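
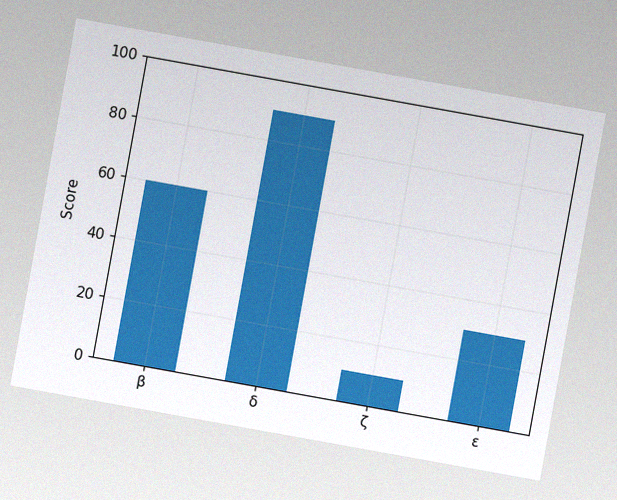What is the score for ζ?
10

The chart is tilted about 10° clockwise, with some photo noise. Reading along the chart's y-axis, the ζ bar reaches 10.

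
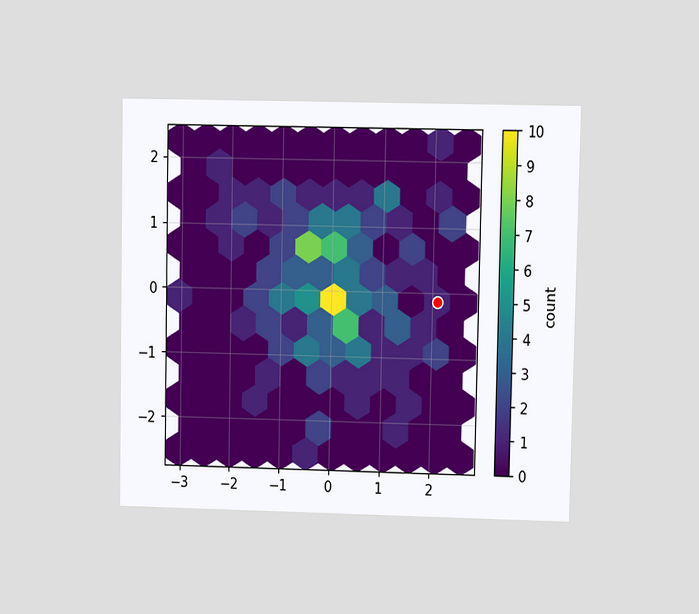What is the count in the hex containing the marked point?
The chart is viewed at a slight angle. The marked hex reads 1 on the colorbar.

1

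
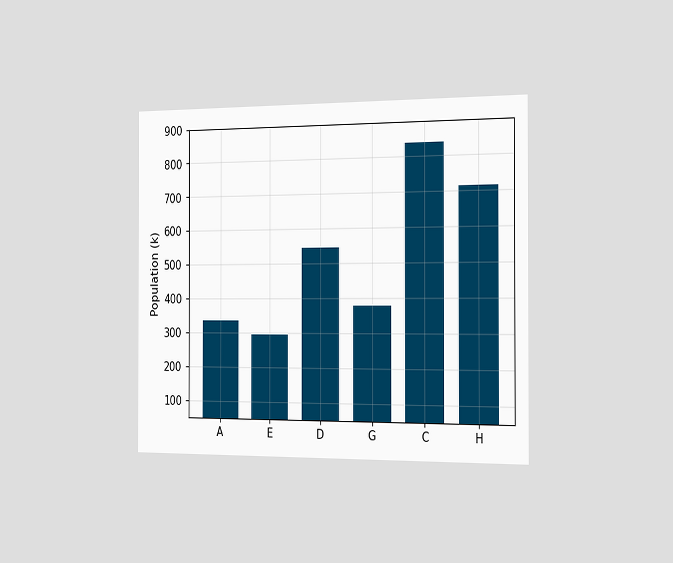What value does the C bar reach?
840k

The chart is viewed slightly from the right. Reading along the chart's y-axis, the C bar reaches 840k.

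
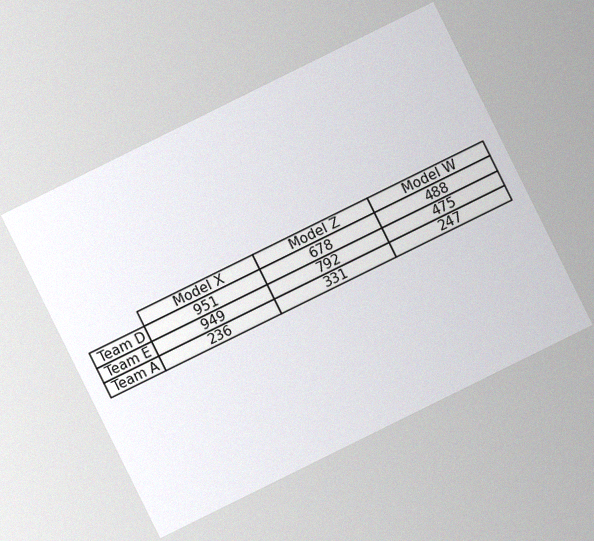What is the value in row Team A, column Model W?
247

The chart is tilted about 26° counter-clockwise, with some photo noise. The (Team A, Model W) cell reads 247.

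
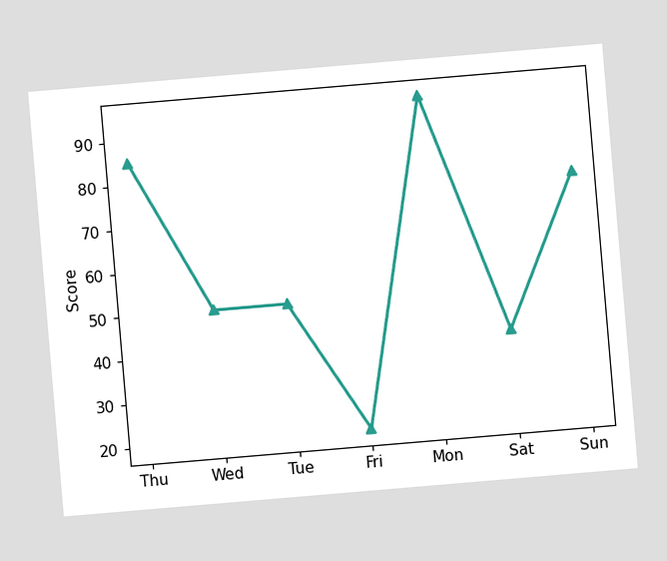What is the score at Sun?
75

The chart is tilted about 5° counter-clockwise. At Sun, the line is at 75.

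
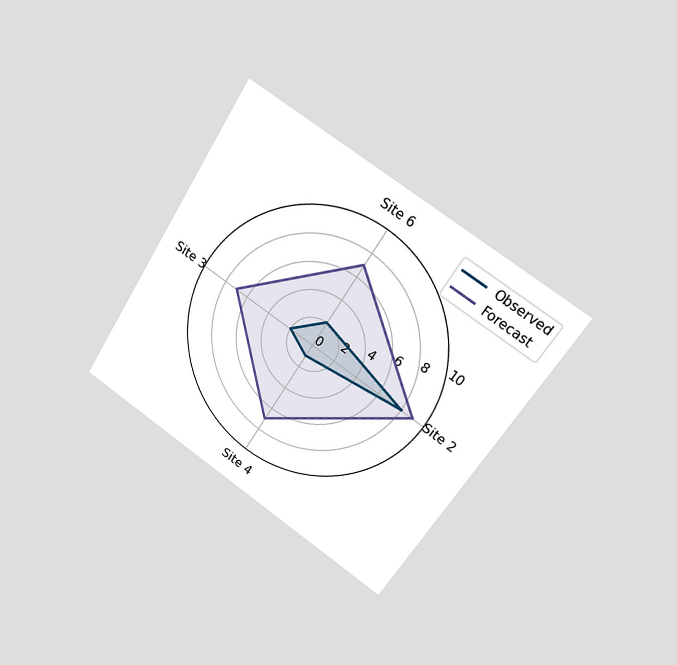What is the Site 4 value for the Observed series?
The chart is tilted about 33° clockwise and viewed slightly from the right. On the Site 4 axis, Observed reaches 1.

1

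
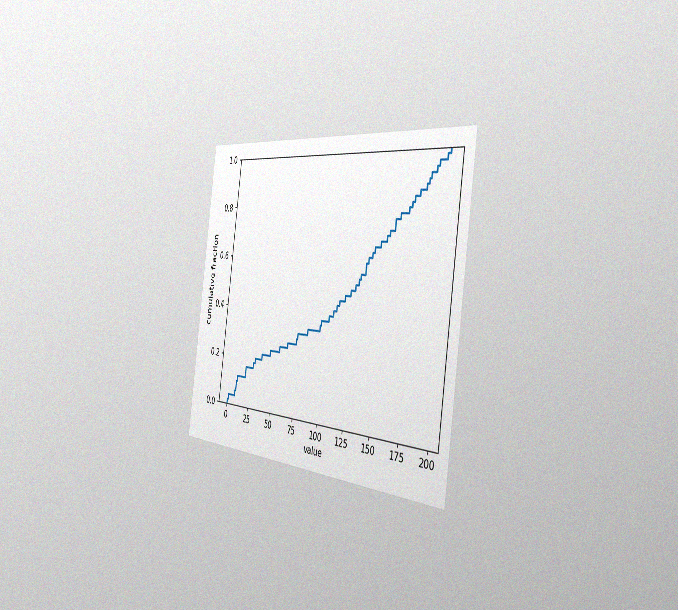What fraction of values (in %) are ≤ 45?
The chart is tilted about 8° clockwise and viewed slightly from the right, with some photo noise. At x=45 the ECDF step is at 24%.

24%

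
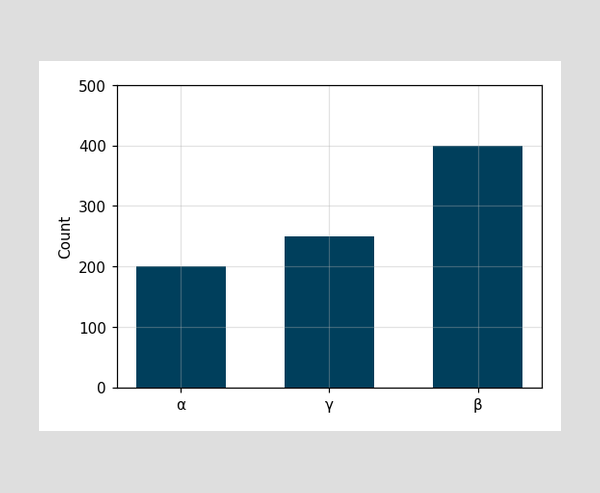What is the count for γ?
Reading along the chart's y-axis, the γ bar reaches 250.

250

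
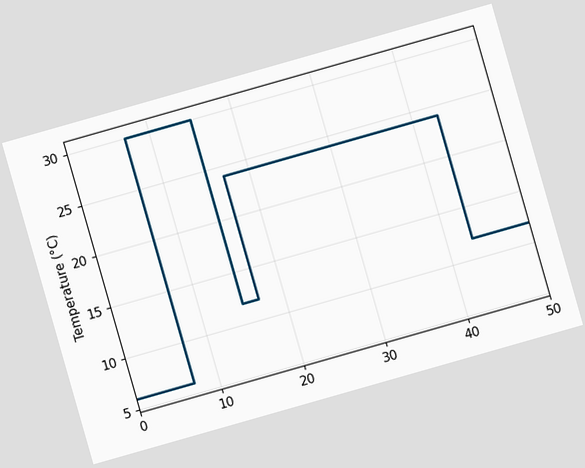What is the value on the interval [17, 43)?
24°C

The chart is tilted about 16° counter-clockwise. On [17, 43) the step sits at 24°C.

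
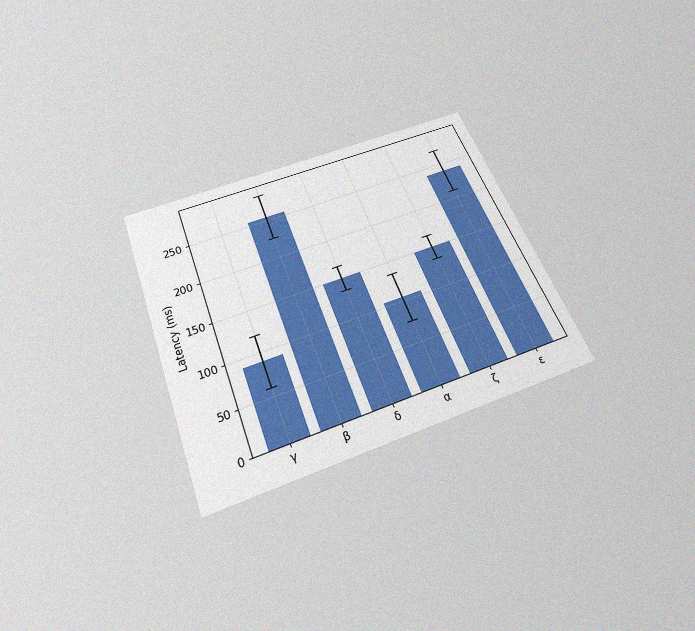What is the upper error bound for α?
The chart is tilted about 21° counter-clockwise and viewed slightly from below, with some photo noise. The α bar's upper whisker reaches 135ms.

135ms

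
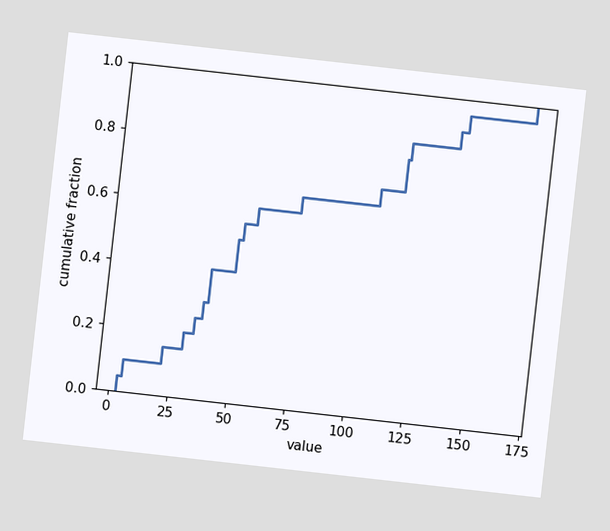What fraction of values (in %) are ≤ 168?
The chart is tilted about 6° clockwise. At x=168 the ECDF step is at 100%.

100%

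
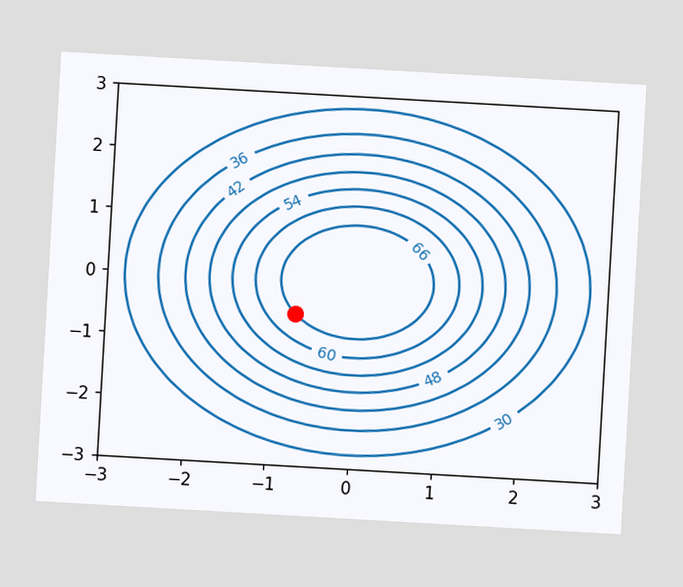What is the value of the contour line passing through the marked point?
The chart is tilted about 3° clockwise. The marked point sits on the contour labelled 66.

66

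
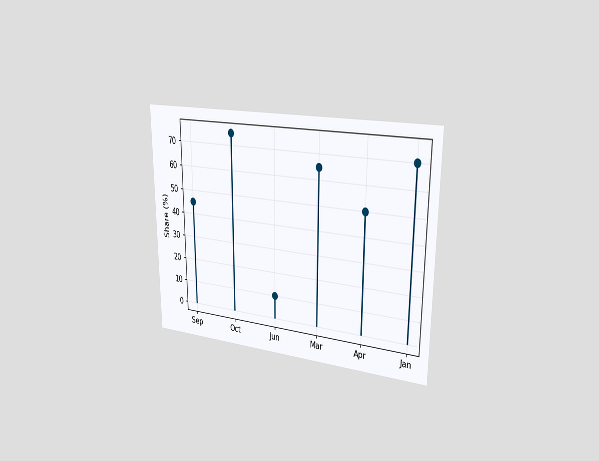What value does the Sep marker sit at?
The chart is viewed slightly from the right. The Sep marker sits at 45%.

45%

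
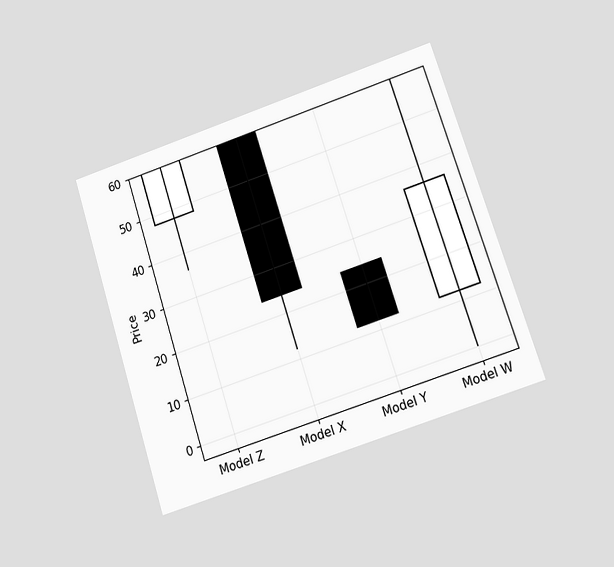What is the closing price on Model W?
The chart is tilted about 18° counter-clockwise and viewed at a slight angle. The Model W candle closes at 36.

36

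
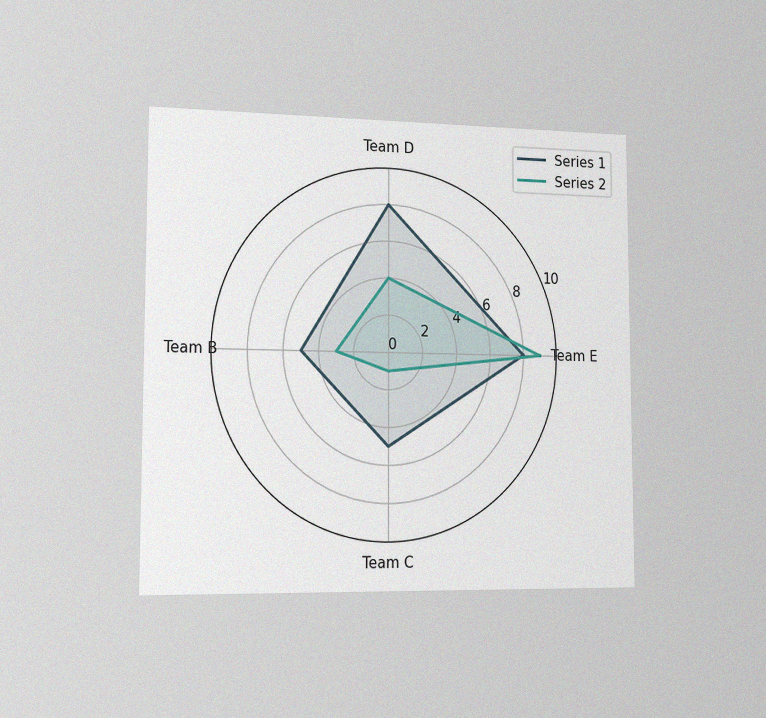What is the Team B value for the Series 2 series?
3

The chart is viewed slightly from the left, with some photo noise. On the Team B axis, Series 2 reaches 3.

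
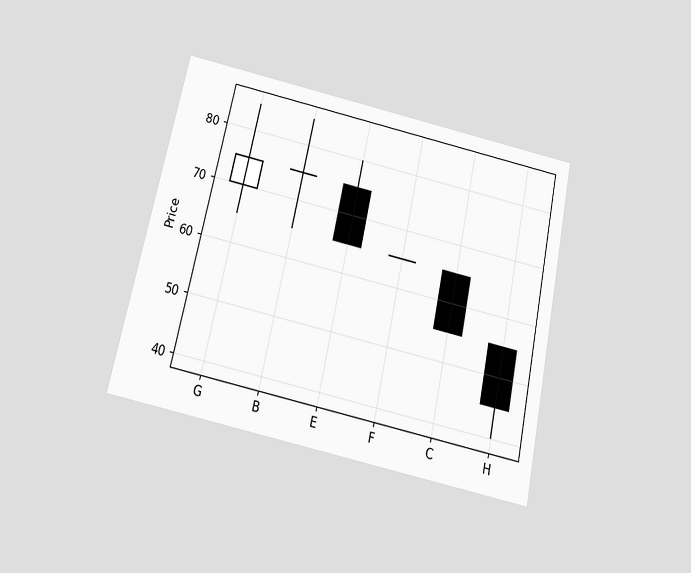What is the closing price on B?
75

The chart is tilted about 12° clockwise and viewed slightly from below. The B candle closes at 75.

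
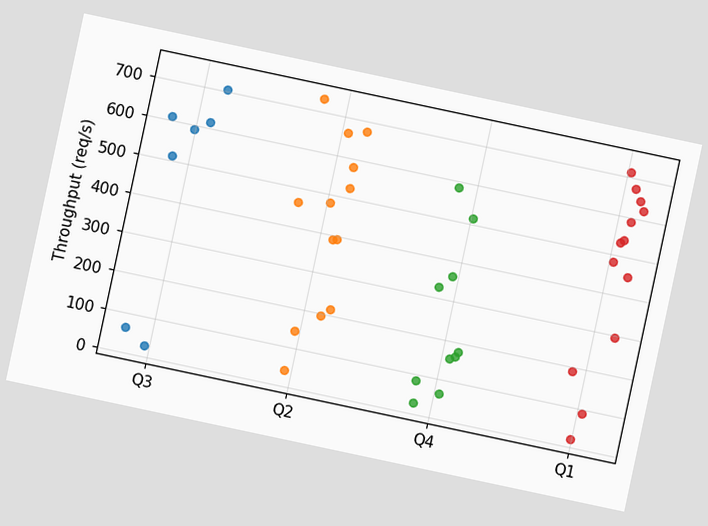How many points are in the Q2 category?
The chart is tilted about 12° clockwise. Counting the markers in the Q2 column gives 13.

13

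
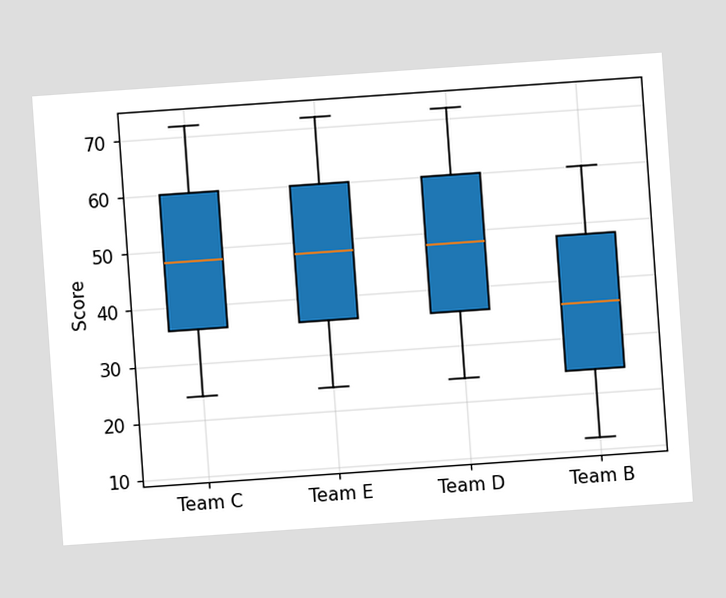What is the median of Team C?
48

The chart is tilted about 4° counter-clockwise. The median line in the Team C box sits at 48.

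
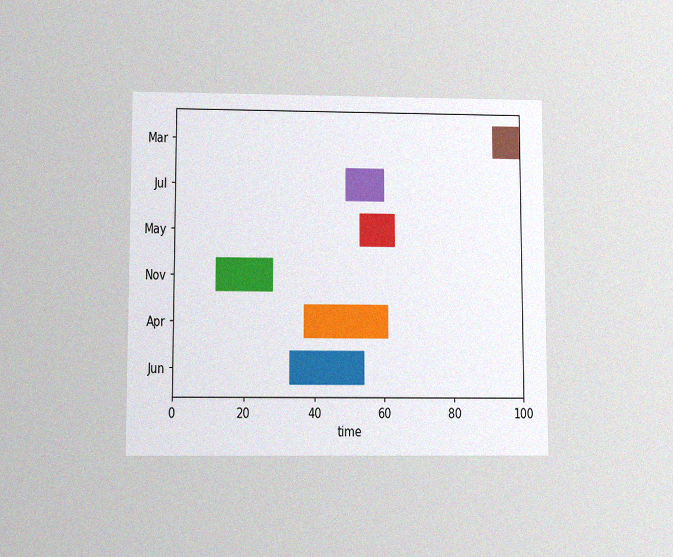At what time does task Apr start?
37

The chart is viewed slightly from below, with some photo noise. The Apr bar begins at t=37.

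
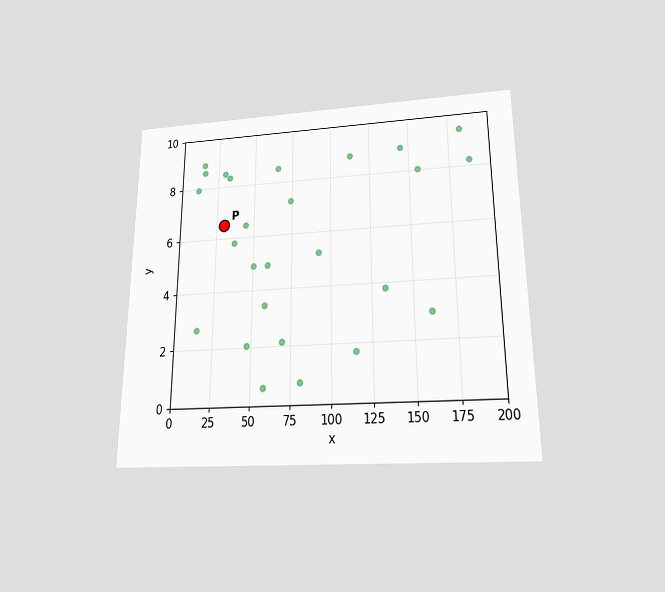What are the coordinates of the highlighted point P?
(30, 6.5)

The chart is viewed slightly from below. Following the gridlines from P to each axis, P sits at (30, 6.5).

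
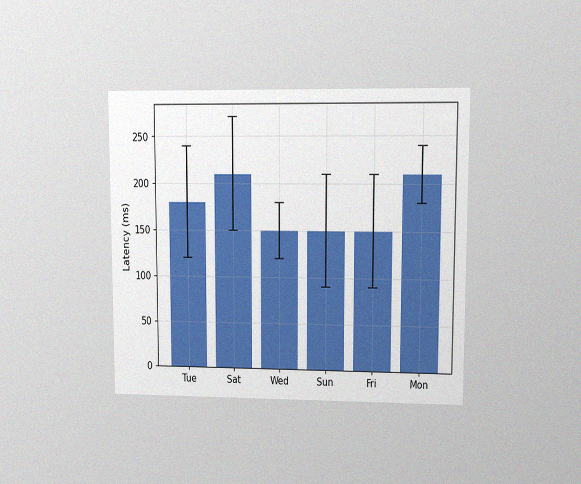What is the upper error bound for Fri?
210ms

The chart is viewed at a slight angle, with some photo noise. The Fri bar's upper whisker reaches 210ms.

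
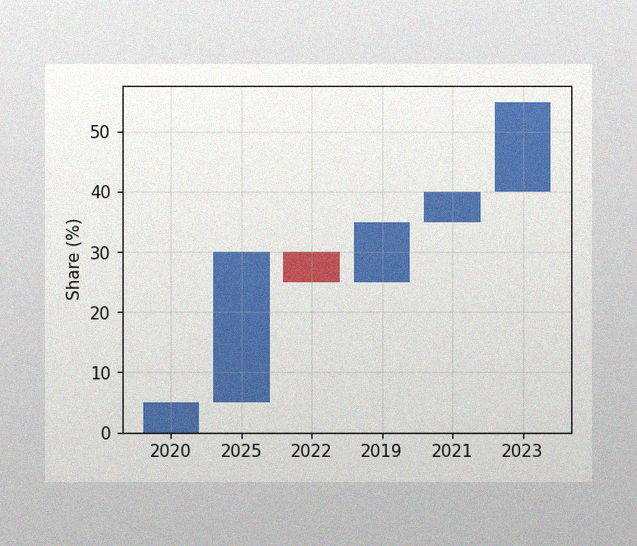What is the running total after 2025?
The image has some photo noise and uneven lighting. After 2025 the running total reaches 30%.

30%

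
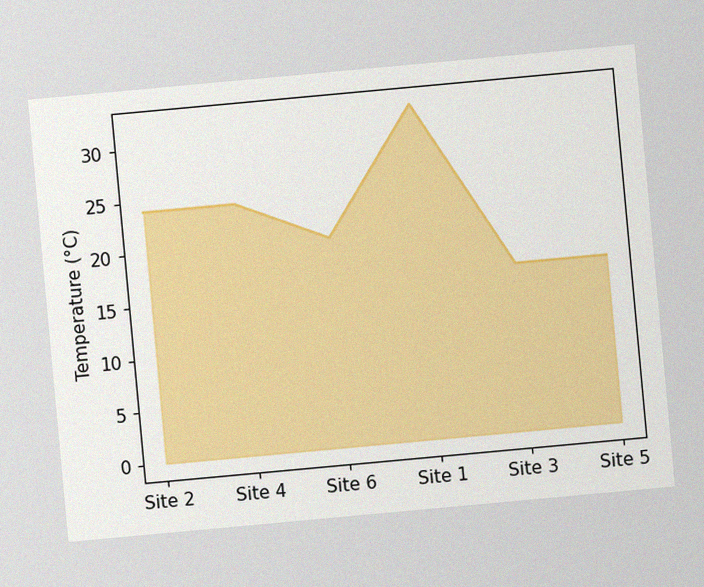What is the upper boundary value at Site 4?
24°C

The chart is tilted about 5° counter-clockwise, with some photo noise. At Site 4 the upper boundary is at 24°C.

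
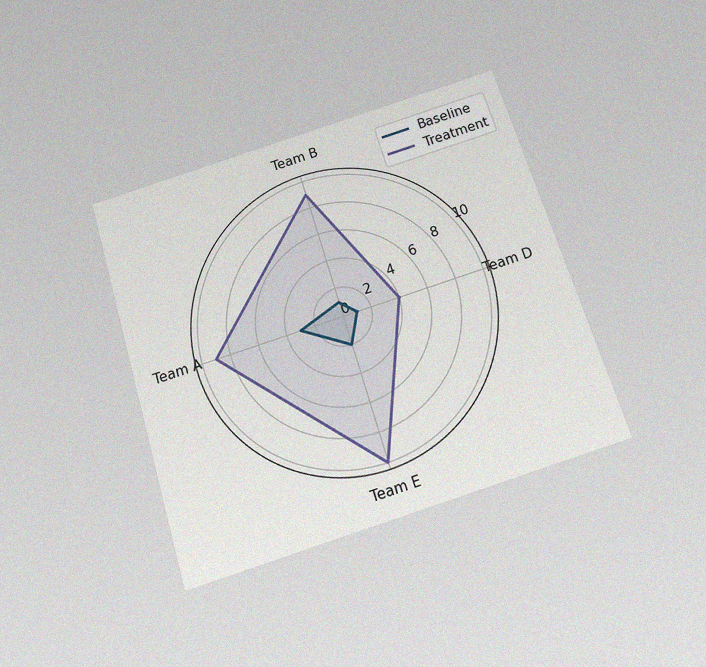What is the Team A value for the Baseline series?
3

The chart is tilted about 17° counter-clockwise and viewed slightly from below, with some photo noise. On the Team A axis, Baseline reaches 3.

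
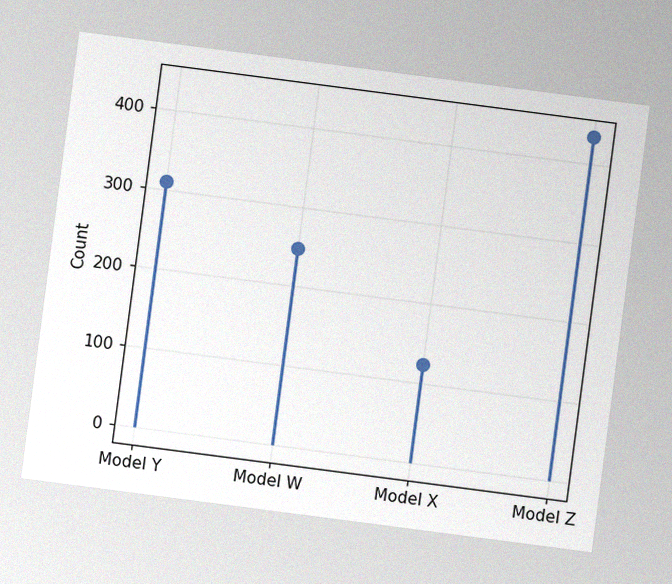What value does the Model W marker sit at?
The chart is tilted about 7° clockwise, with some photo noise. The Model W marker sits at 248.

248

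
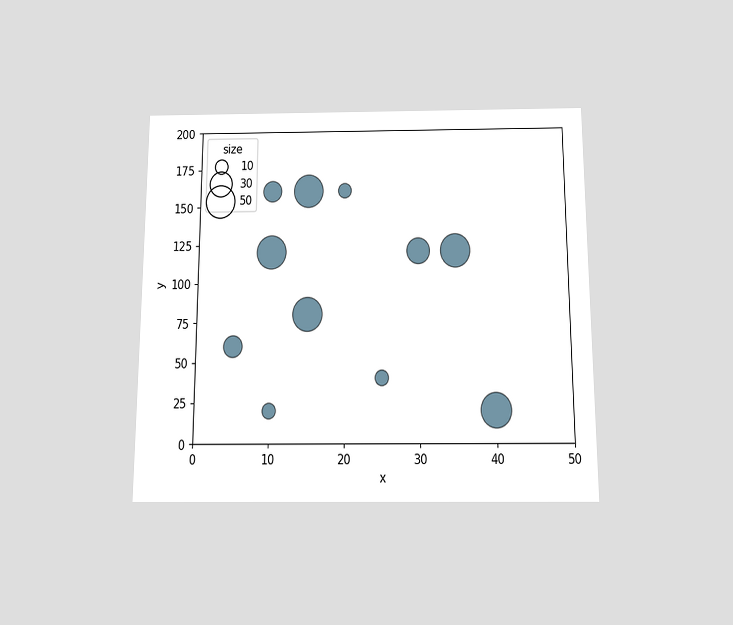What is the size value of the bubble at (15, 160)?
The chart is viewed slightly from below. Matching the bubble at (15, 160) against the size legend gives 50.

50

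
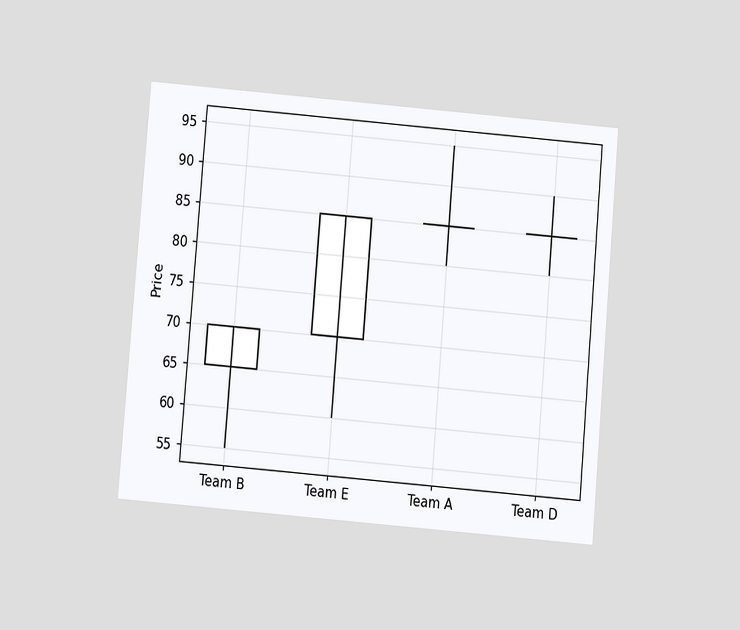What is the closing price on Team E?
The chart is tilted about 5° clockwise and viewed slightly from below. The Team E candle closes at 85.

85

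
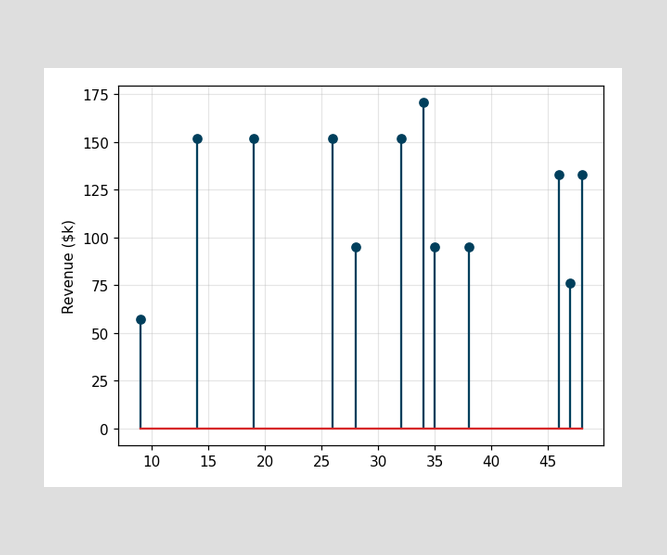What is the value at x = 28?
$95k

The stem at x=28 reaches $95k.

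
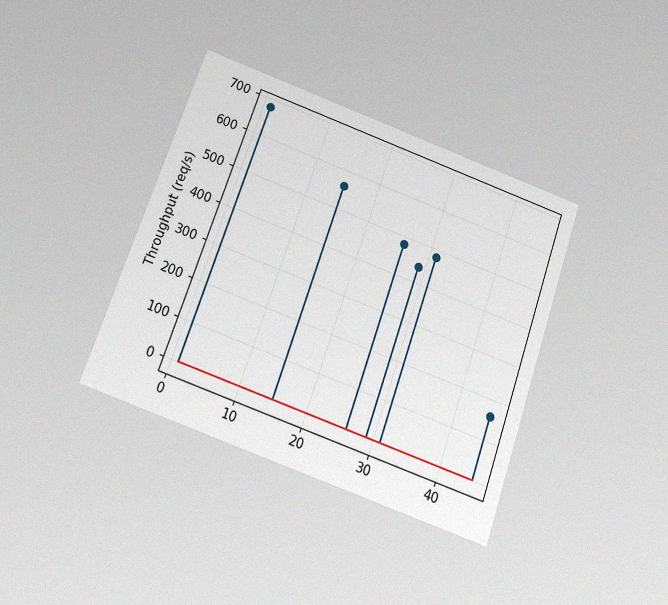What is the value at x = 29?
The chart is tilted about 19° clockwise and viewed slightly from below, with some photo noise. The stem at x=29 reaches 440req/s.

440req/s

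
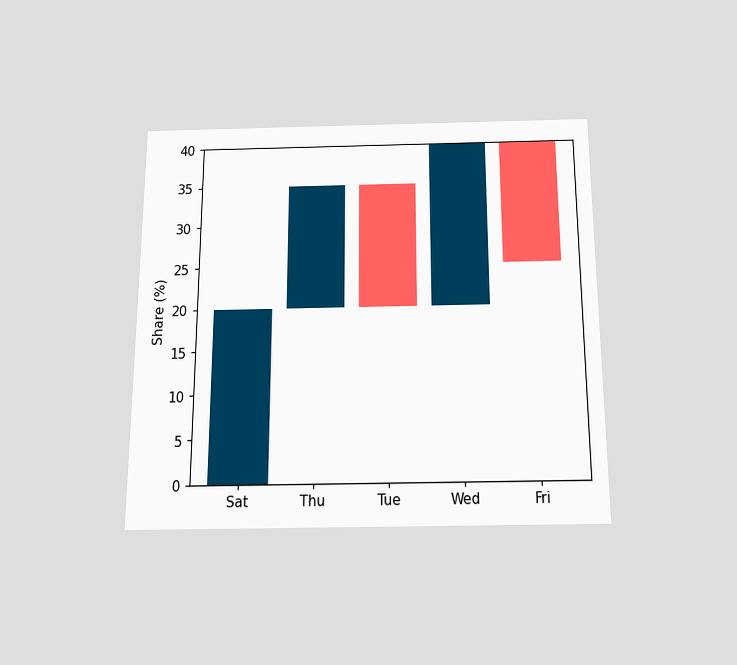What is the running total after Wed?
40%

The chart is viewed slightly from below. After Wed the running total reaches 40%.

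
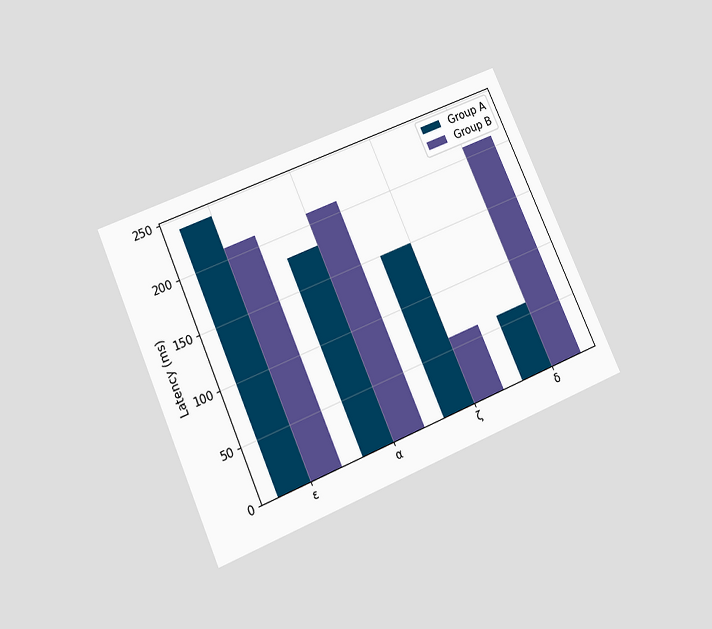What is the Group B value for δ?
The chart is tilted about 24° counter-clockwise and viewed slightly from below. The Group B bar at δ reaches 210ms on the y-axis.

210ms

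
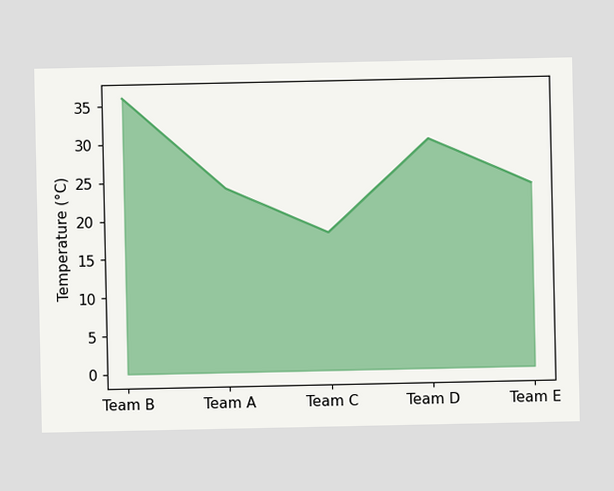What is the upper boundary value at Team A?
At Team A the upper boundary is at 24°C.

24°C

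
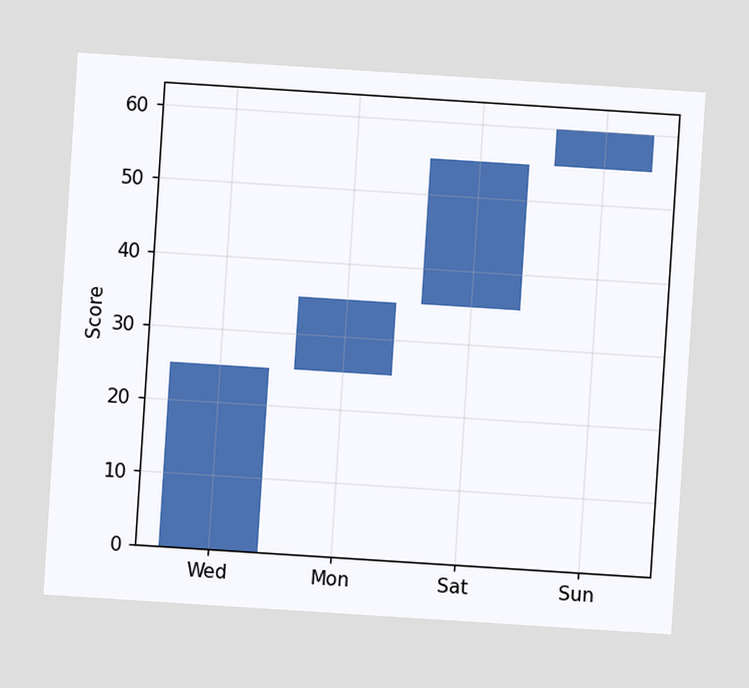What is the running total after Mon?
The chart is tilted about 4° clockwise. After Mon the running total reaches 35.

35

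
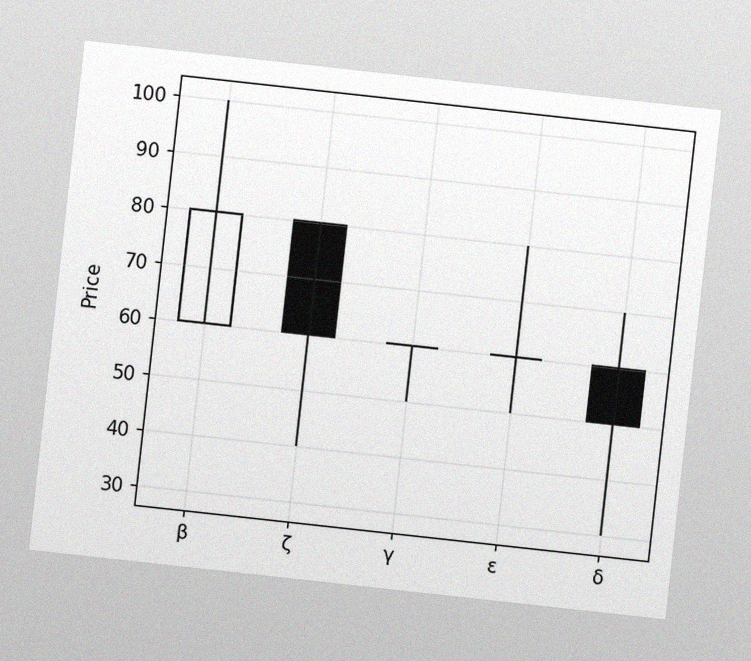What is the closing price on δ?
The chart is tilted about 6° clockwise, with some photo noise. The δ candle closes at 50.

50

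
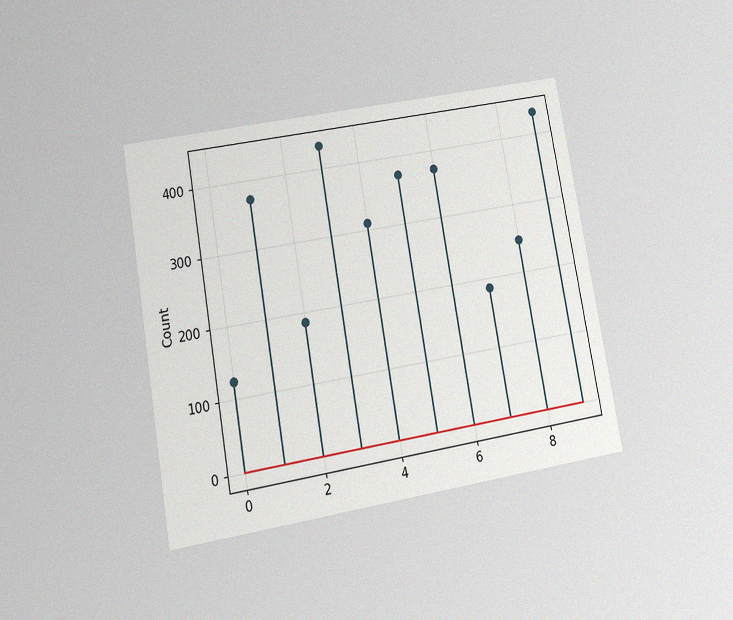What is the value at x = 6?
The chart is tilted about 10° counter-clockwise and viewed at a slight angle, with some photo noise. The stem at x=6 reaches 372.

372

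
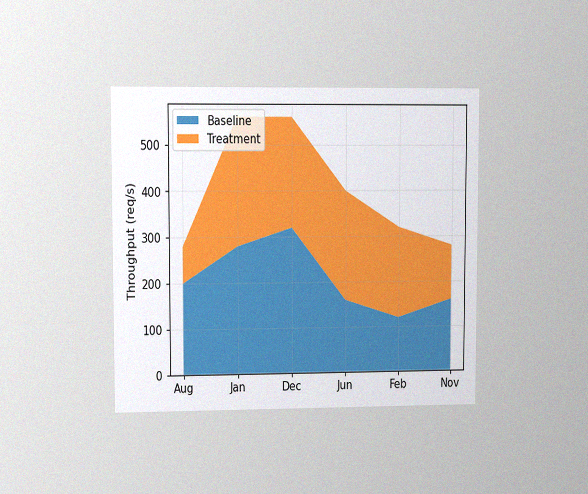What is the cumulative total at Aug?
280req/s

The chart is viewed at a slight angle, with some photo noise. The stacked total at Aug reaches 280req/s.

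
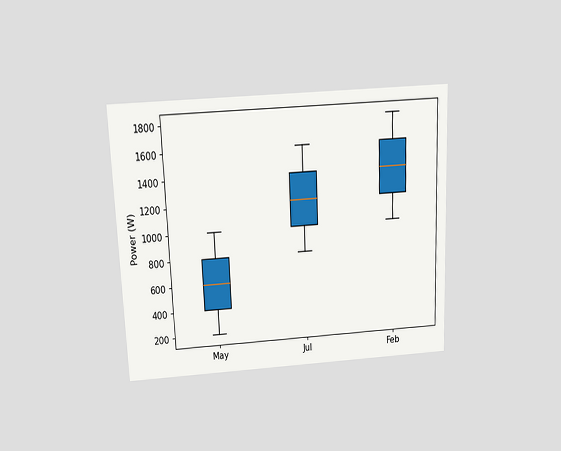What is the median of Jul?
The chart is tilted about 2° counter-clockwise and viewed slightly from above. The median line in the Jul box sits at 1200W.

1200W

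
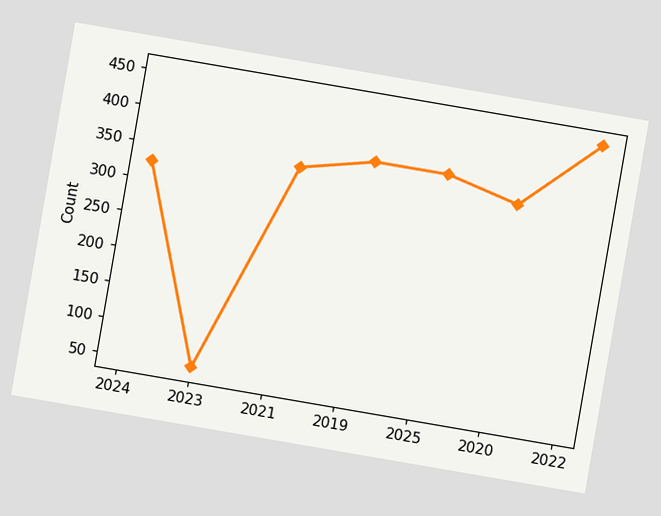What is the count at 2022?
450

The chart is tilted about 10° clockwise. At 2022, the line is at 450.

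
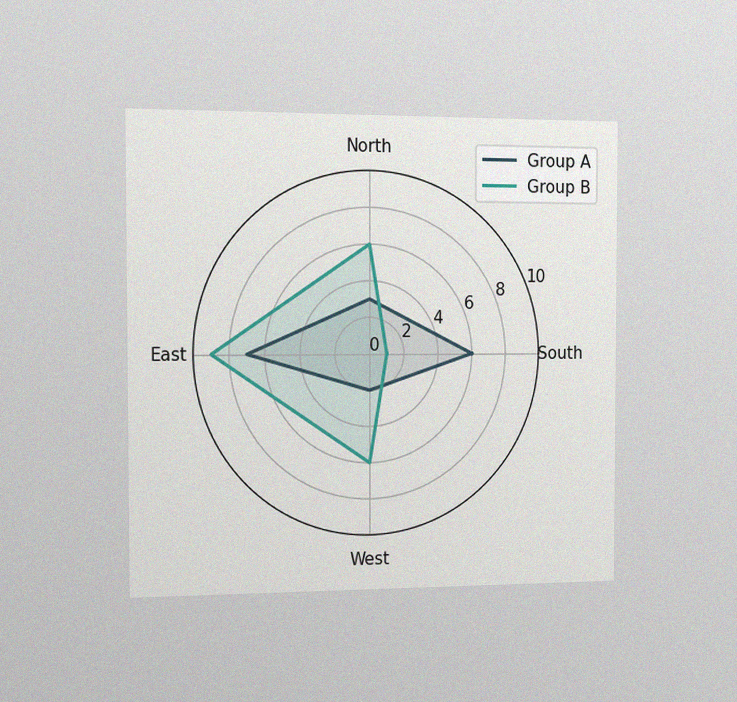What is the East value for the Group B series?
9

The chart is viewed slightly from the left, with some photo noise. On the East axis, Group B reaches 9.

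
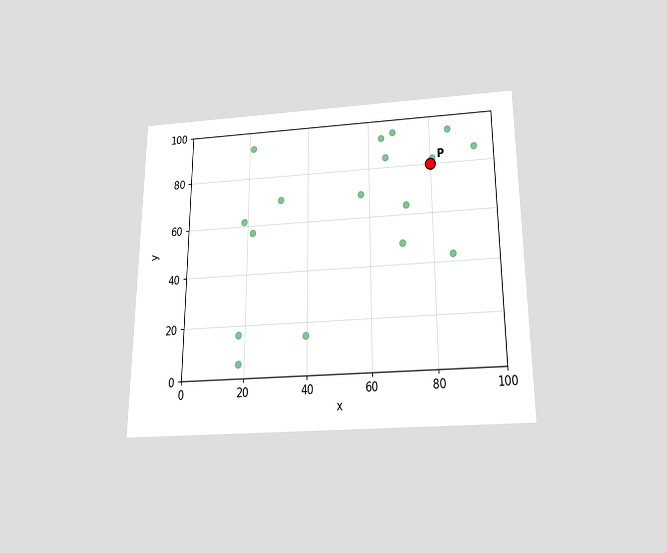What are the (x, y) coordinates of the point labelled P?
The chart is viewed slightly from below. Following the gridlines from P to each axis, P sits at (80, 80).

(80, 80)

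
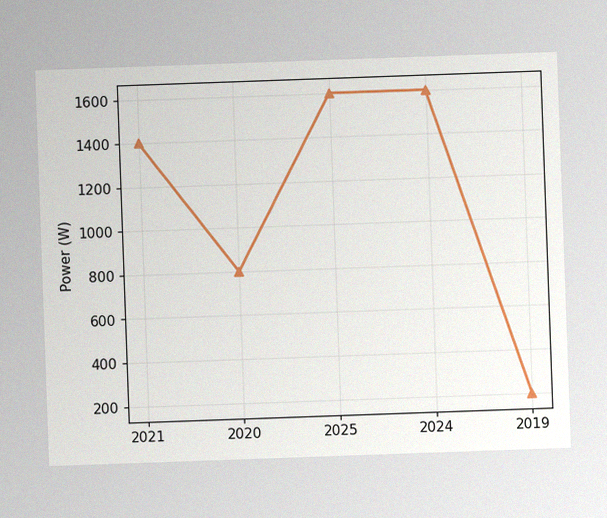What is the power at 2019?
200W

The chart is tilted about 2° counter-clockwise, with some photo noise. At 2019, the line is at 200W.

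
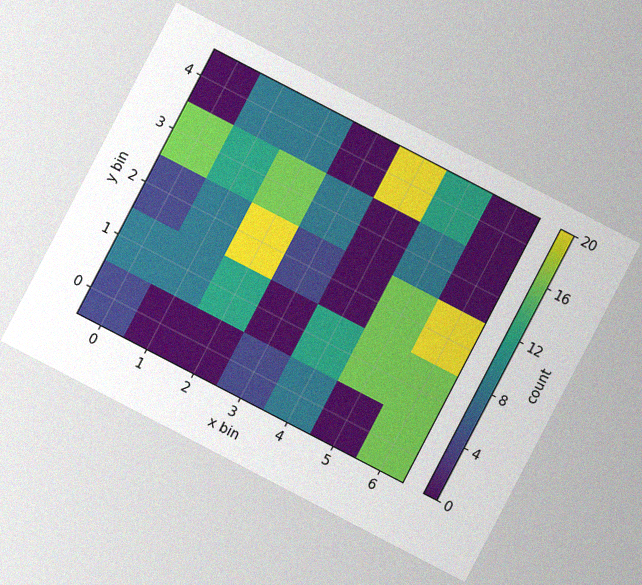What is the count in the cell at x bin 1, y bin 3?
The chart is tilted about 27° clockwise, with some photo noise. Matching the cell (1, 3) against the colorbar gives 12.

12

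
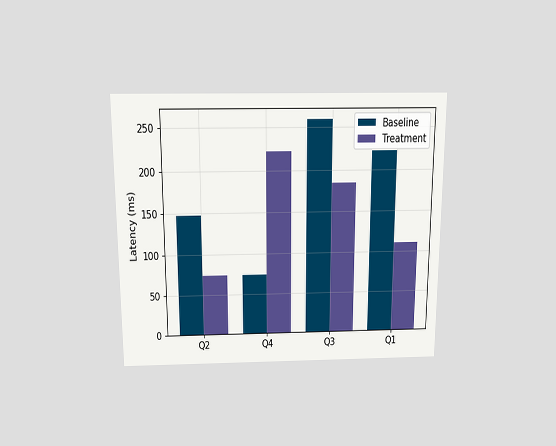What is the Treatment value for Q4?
The chart is viewed slightly from above. The Treatment bar at Q4 reaches 222ms on the y-axis.

222ms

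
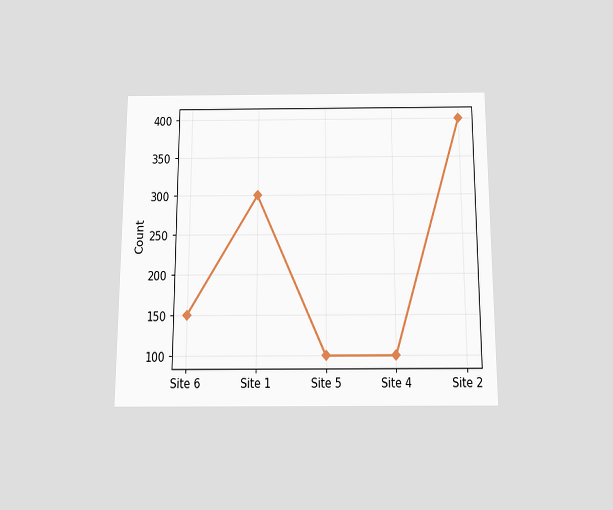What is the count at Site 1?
The chart is viewed slightly from below. At Site 1, the line is at 300.

300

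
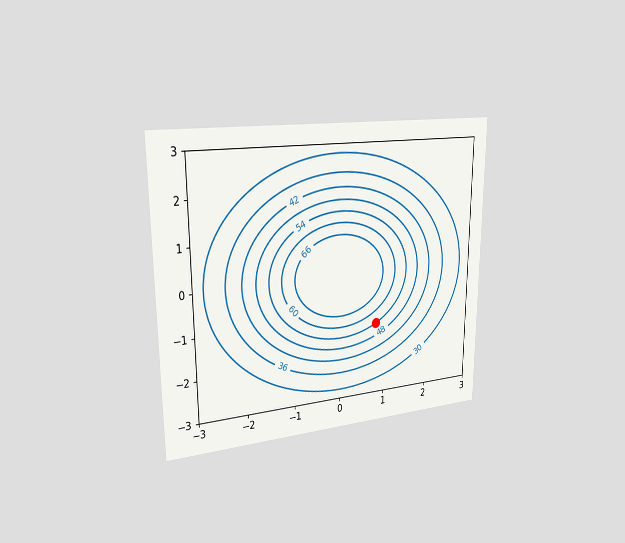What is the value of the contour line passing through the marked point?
54

The chart is viewed slightly from the left. The marked point sits on the contour labelled 54.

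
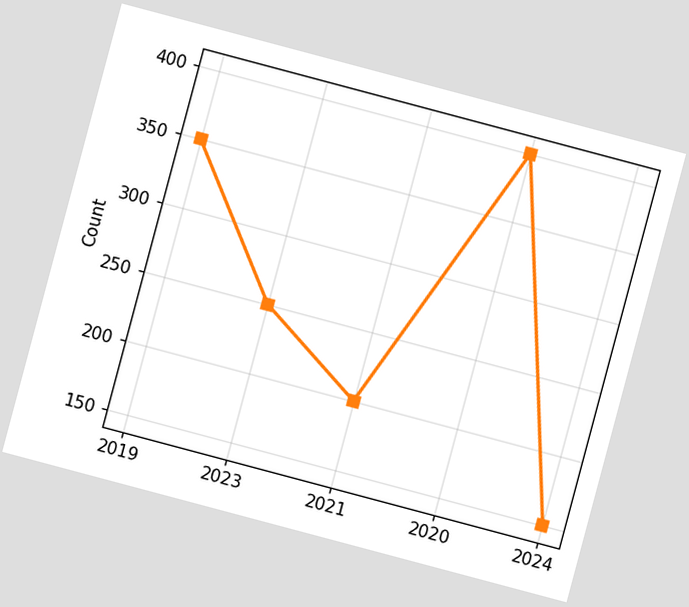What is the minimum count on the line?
150

The chart is tilted about 15° clockwise. The lowest point is at 2024, and reading across to the y-axis gives 150.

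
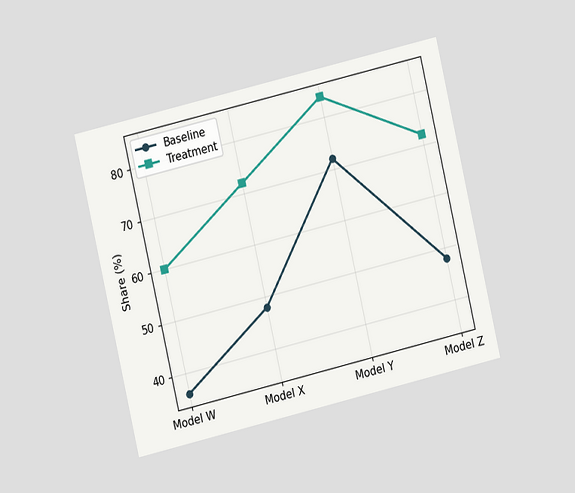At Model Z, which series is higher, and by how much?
The chart is tilted about 13° counter-clockwise and viewed at a slight angle. At Model Z, Treatment sits above the other line by 24%.

Treatment, by 24%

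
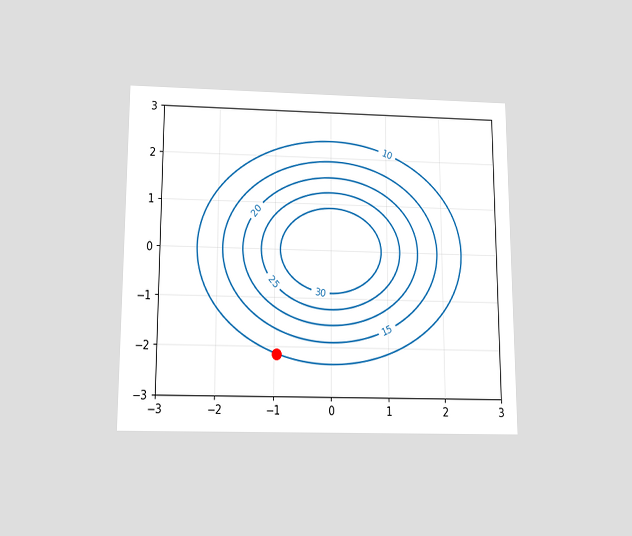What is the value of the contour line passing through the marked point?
The chart is viewed slightly from below. The marked point sits on the contour labelled 10.

10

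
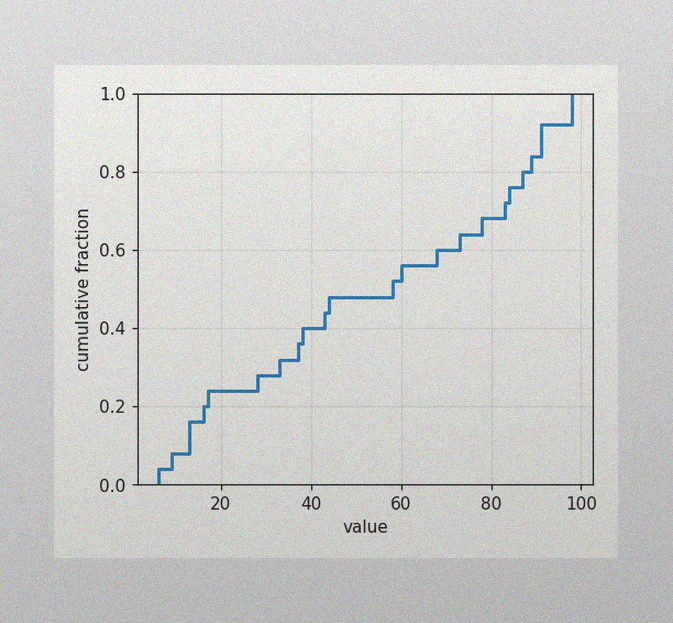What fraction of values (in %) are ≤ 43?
44%

The image has some photo noise and uneven lighting. At x=43 the ECDF step is at 44%.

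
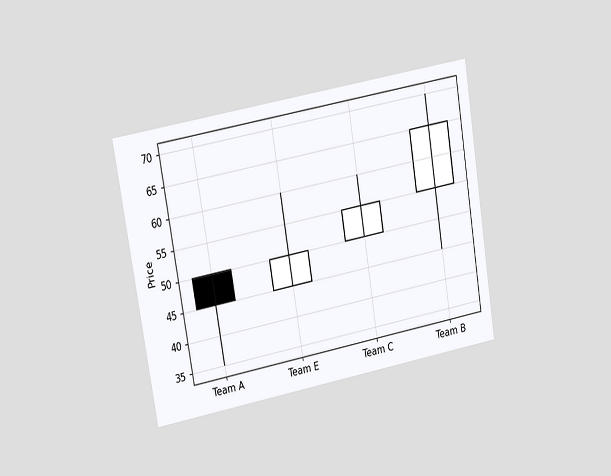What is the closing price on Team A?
The chart is tilted about 10° counter-clockwise and viewed at a slight angle. The Team A candle closes at 45.

45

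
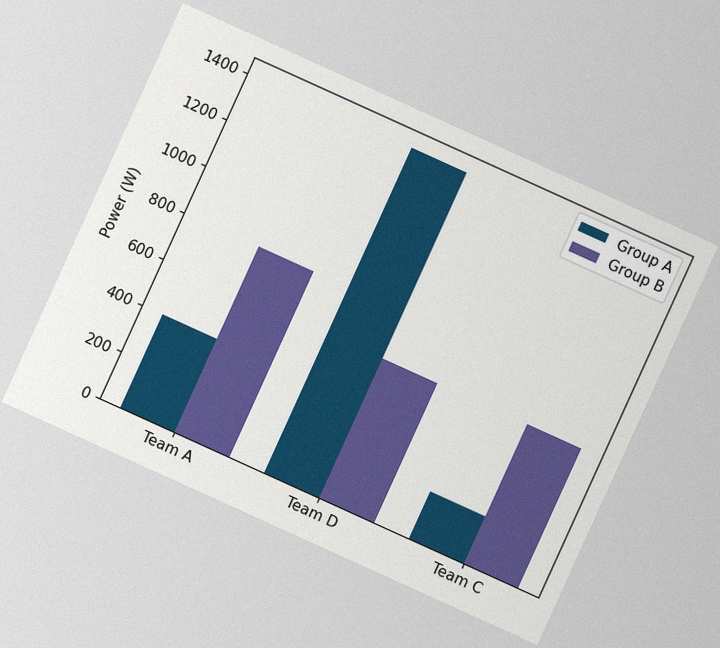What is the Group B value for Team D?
600W

The chart is tilted about 24° clockwise, with some photo noise. The Group B bar at Team D reaches 600W on the y-axis.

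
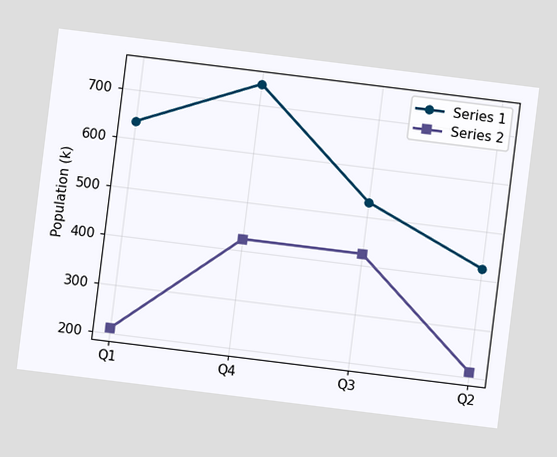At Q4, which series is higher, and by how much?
The chart is tilted about 7° clockwise. At Q4, Series 1 sits above the other line by 318k.

Series 1, by 318k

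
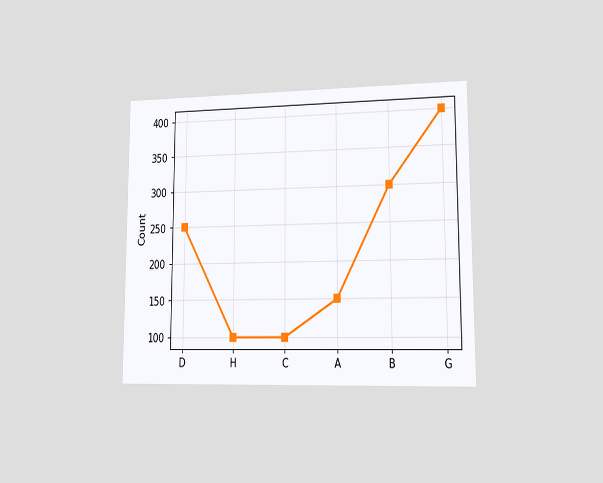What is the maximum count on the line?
400

The chart is viewed at a slight angle. The highest point is at G, and reading across to the y-axis gives 400.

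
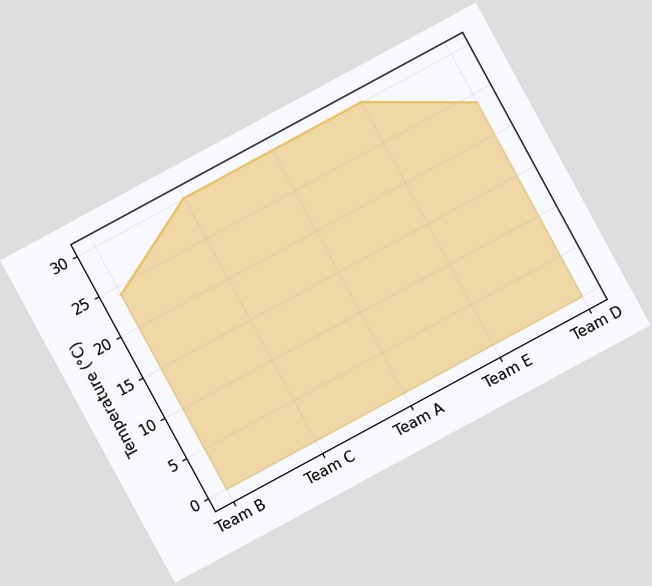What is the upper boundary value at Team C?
The chart is tilted about 28° counter-clockwise. At Team C the upper boundary is at 30°C.

30°C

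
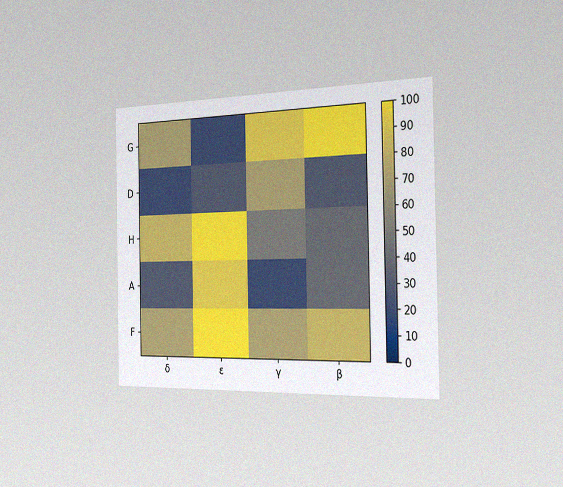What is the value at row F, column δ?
The chart is viewed slightly from the right, with some photo noise. Matching cell (F, δ) against the colorbar gives 70.

70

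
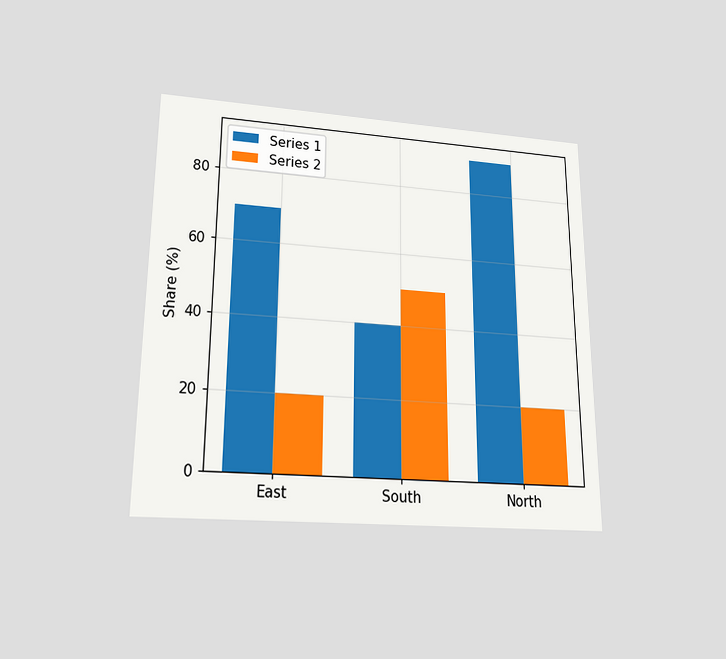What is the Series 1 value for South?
The chart is viewed slightly from below. The Series 1 bar at South reaches 40% on the y-axis.

40%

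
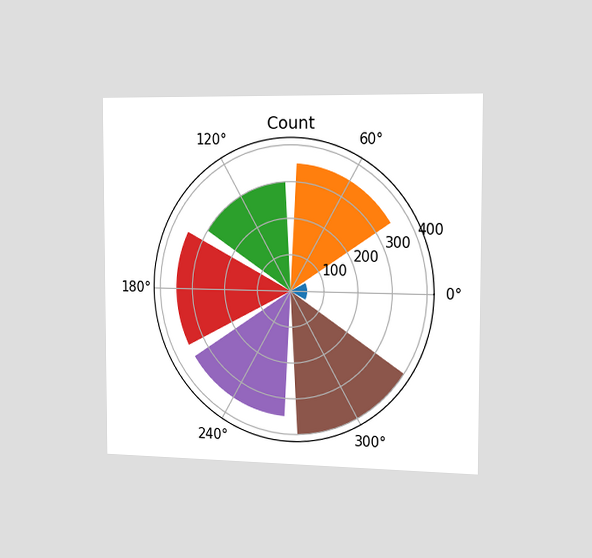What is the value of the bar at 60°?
The chart is viewed slightly from the right. The bar at 60° reaches 350 on the radial axis.

350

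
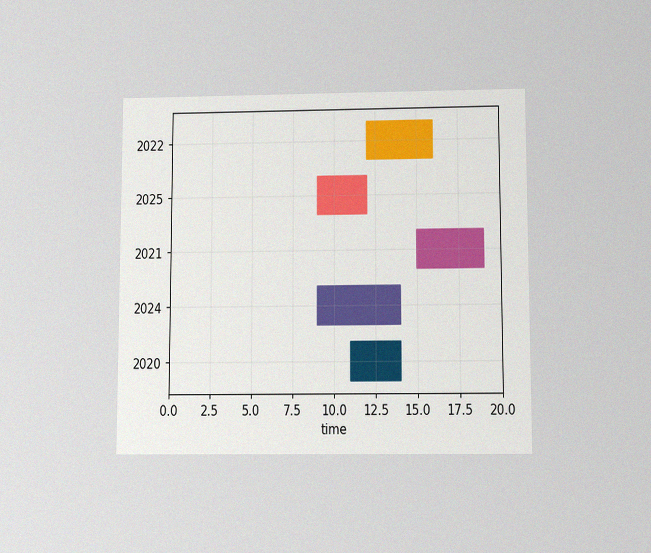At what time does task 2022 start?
The chart is viewed slightly from below, with some photo noise. The 2022 bar begins at t=12.

12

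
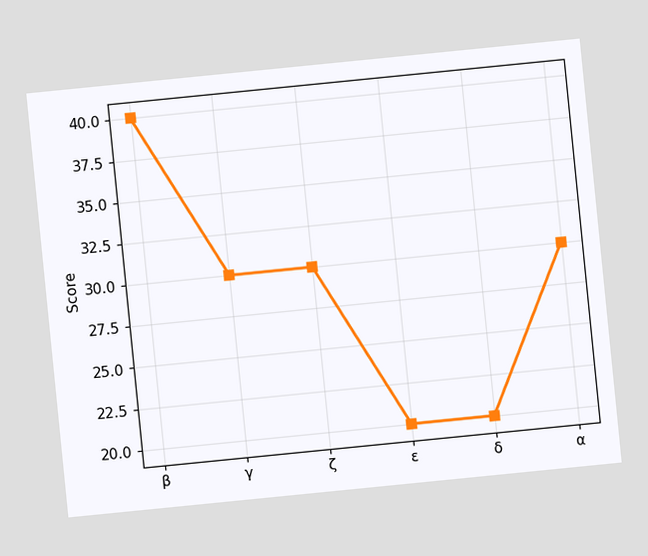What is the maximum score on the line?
40

The chart is tilted about 6° counter-clockwise. The highest point is at β, and reading across to the y-axis gives 40.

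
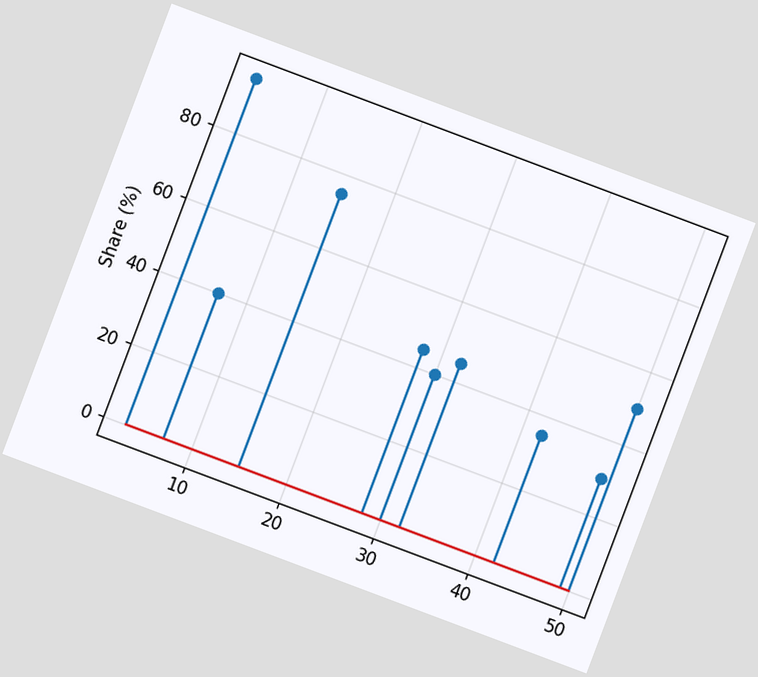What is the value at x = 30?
The chart is tilted about 21° clockwise. The stem at x=30 reaches 40%.

40%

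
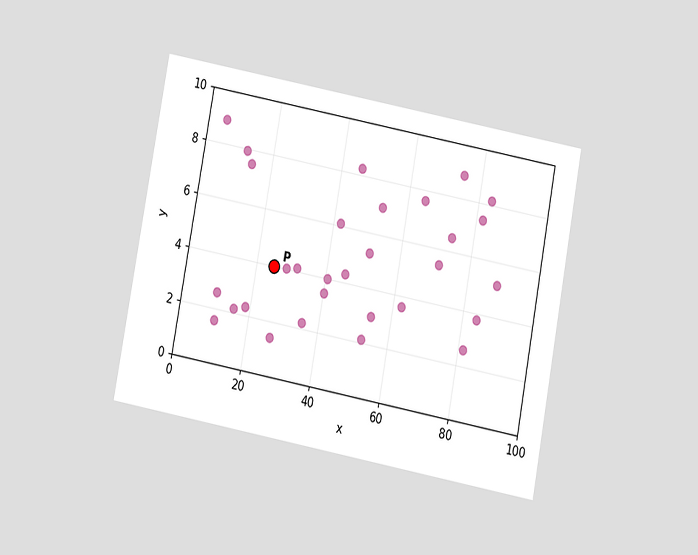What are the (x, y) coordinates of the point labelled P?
(25, 4)

The chart is tilted about 11° clockwise and viewed slightly from below. Following the gridlines from P to each axis, P sits at (25, 4).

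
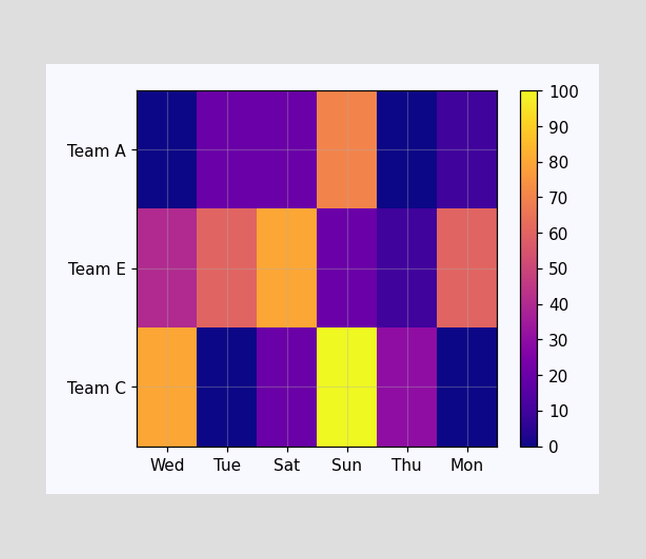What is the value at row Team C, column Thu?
30

Matching cell (Team C, Thu) against the colorbar gives 30.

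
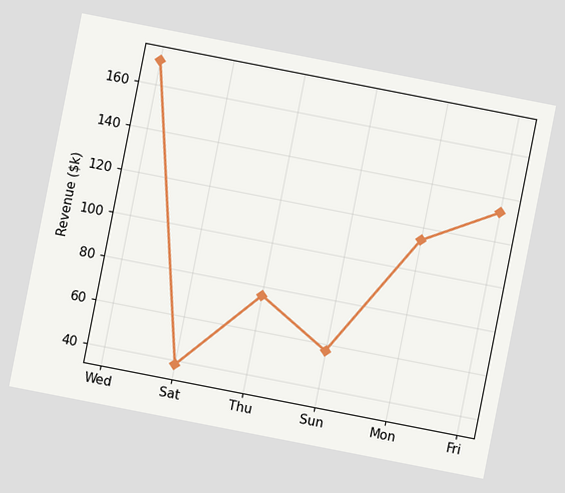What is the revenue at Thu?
The chart is tilted about 11° clockwise. At Thu, the line is at $76k.

$76k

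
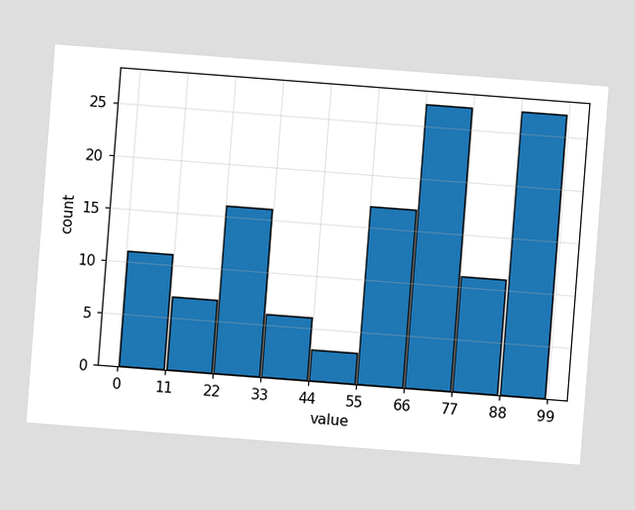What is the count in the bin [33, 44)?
6

The chart is tilted about 4° clockwise. The [33, 44) bin has height 6.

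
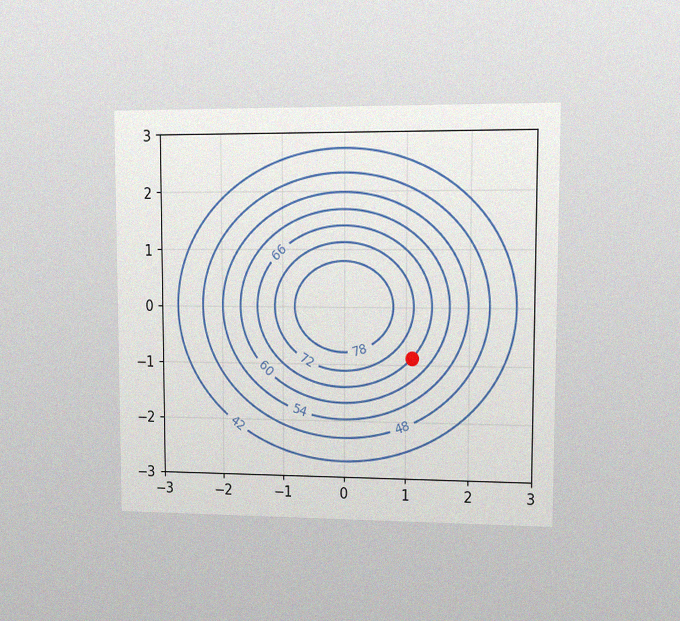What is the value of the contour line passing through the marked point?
66

The chart is viewed at a slight angle, with some photo noise. The marked point sits on the contour labelled 66.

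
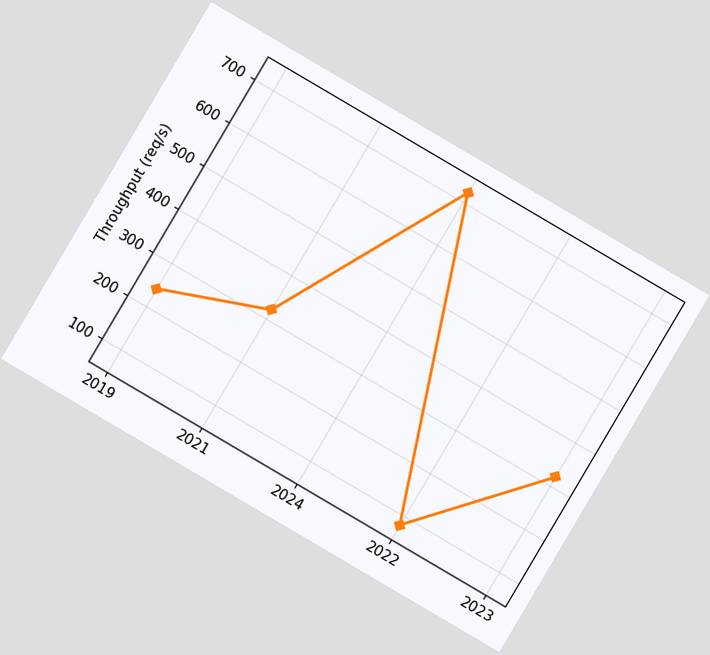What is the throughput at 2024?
The chart is tilted about 30° clockwise. At 2024, the line is at 720req/s.

720req/s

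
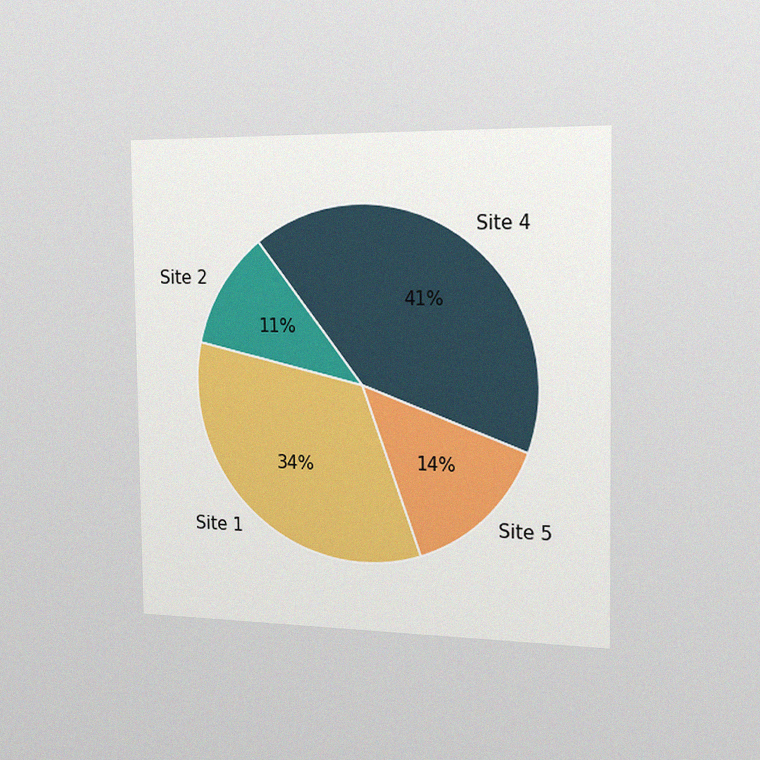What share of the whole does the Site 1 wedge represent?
34%

The chart is viewed slightly from the right, with some photo noise. The Site 1 slice takes up 34% of the pie.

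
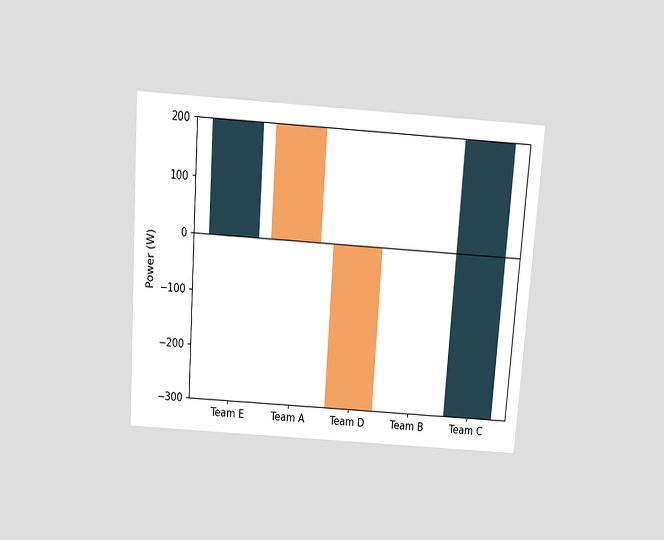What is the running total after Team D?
-300W

The chart is tilted about 4° clockwise and viewed slightly from above. After Team D the running total reaches -300W.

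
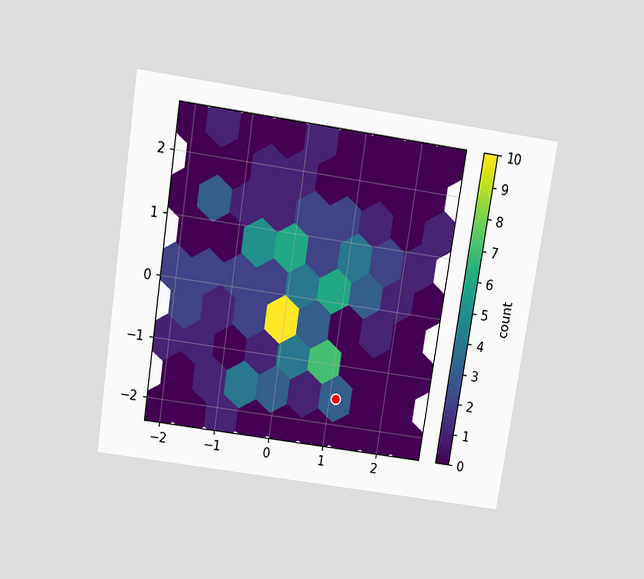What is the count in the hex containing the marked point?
3

The chart is tilted about 9° clockwise and viewed slightly from above. The marked hex reads 3 on the colorbar.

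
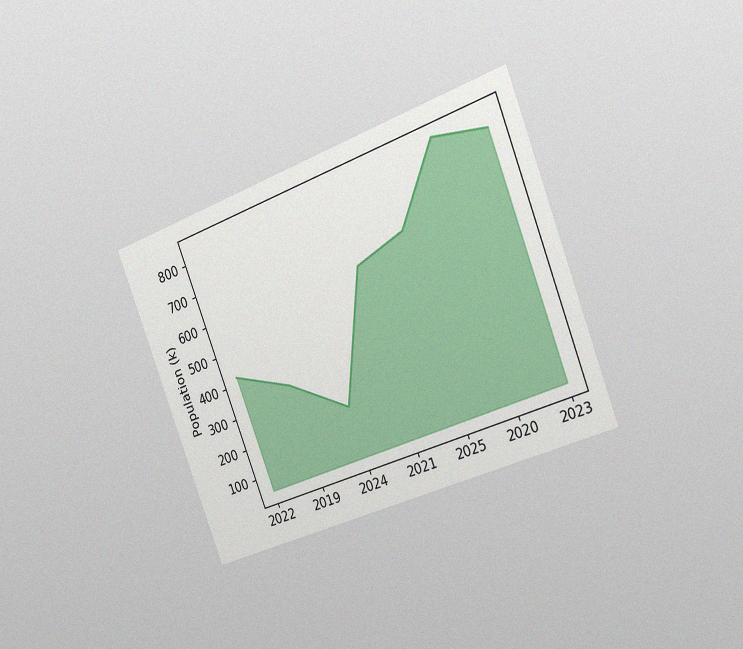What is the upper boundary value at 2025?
The chart is tilted about 21° counter-clockwise and viewed slightly from the right, with some photo noise. At 2025 the upper boundary is at 630k.

630k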